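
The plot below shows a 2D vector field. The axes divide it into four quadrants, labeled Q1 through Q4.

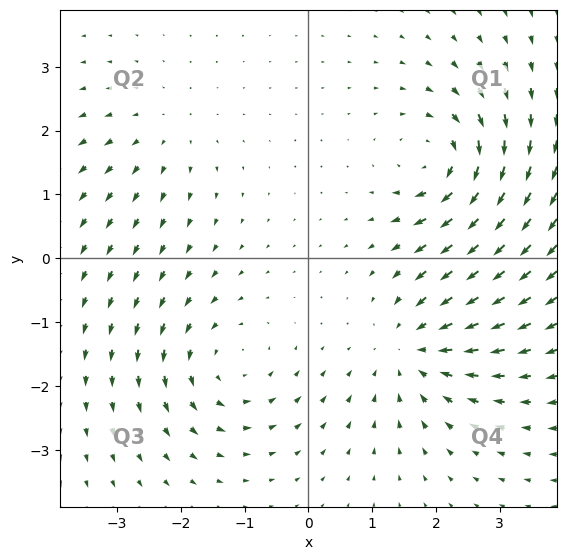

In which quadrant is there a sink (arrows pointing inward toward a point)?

Q4

The sink sits at approximately (1.7, -1.4), which lies in quadrant Q4. The divergence there is about -4, negative as expected for a sink.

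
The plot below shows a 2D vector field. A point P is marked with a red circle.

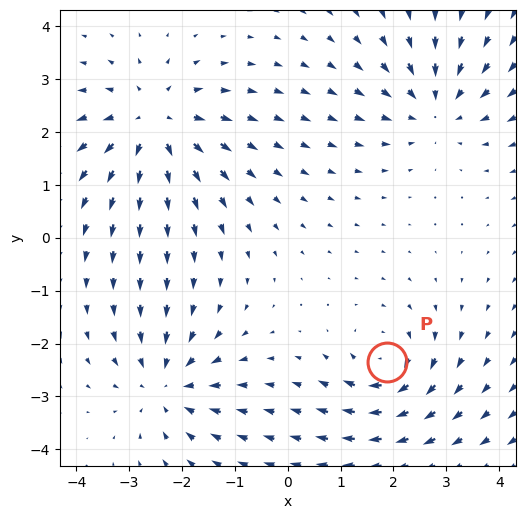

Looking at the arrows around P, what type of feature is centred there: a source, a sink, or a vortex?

At P (1.9, -2.3) the arrows circulate clockwise. Divergence ≈0, curl about -5 — near-zero divergence with nonzero curl is a vortex.

vortex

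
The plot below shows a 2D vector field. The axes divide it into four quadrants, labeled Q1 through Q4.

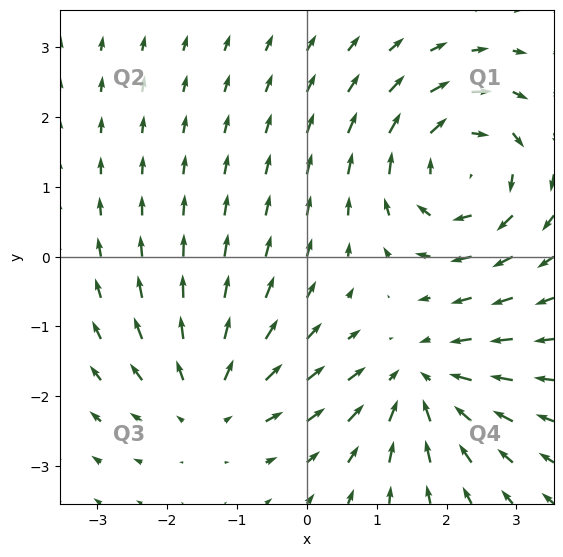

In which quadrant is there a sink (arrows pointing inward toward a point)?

The sink sits at approximately (1.6, -1.8), which lies in quadrant Q4. The divergence there is about -3, negative as expected for a sink.

Q4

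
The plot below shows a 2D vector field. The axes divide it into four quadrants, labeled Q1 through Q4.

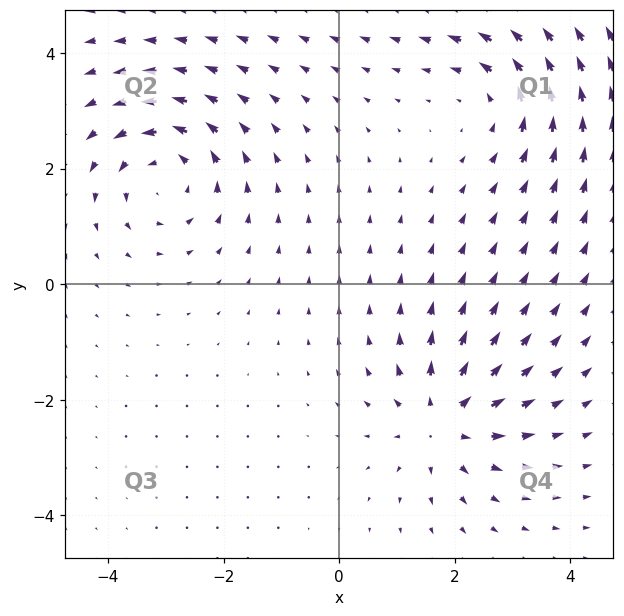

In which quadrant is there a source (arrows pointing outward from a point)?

Q4

The source sits at approximately (1.8, -2.4), which lies in quadrant Q4. The divergence there is about +5, positive as expected for a source.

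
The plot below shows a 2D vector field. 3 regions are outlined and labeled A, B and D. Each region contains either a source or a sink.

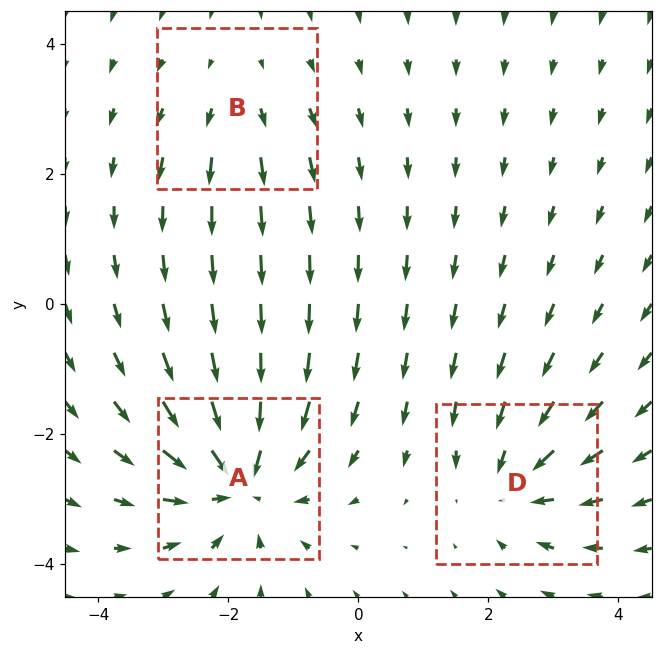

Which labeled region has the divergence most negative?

A

Divergence at each region's feature centre — A: about -5, B: about +2, D: about -3. Region A is most negative.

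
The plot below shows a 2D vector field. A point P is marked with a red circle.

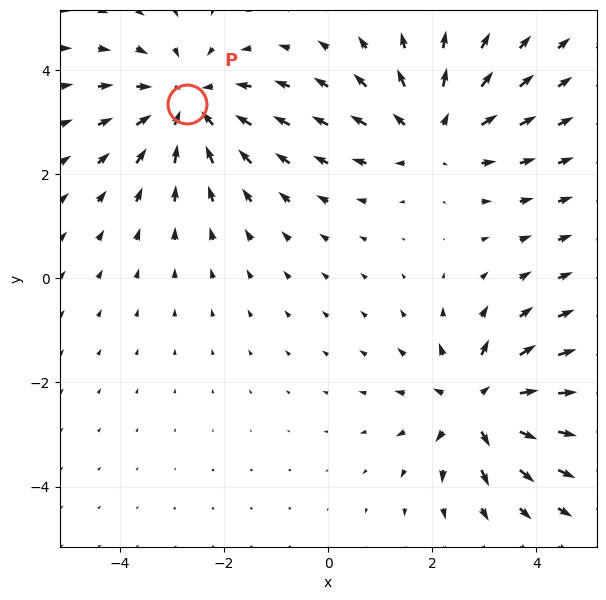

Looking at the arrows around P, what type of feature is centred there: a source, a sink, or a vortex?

sink

At P (-2.7, 3.3) the arrows converge inward. Divergence about -3, curl ≈0 — negative divergence with near-zero curl is a sink.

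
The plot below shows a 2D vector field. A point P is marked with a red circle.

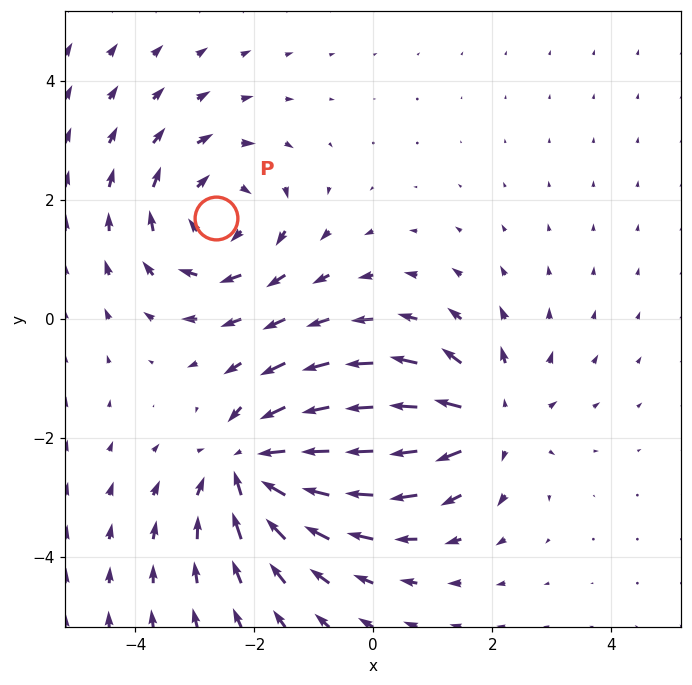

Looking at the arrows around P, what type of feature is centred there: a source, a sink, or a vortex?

At P (-2.6, 1.7) the arrows circulate clockwise. Divergence ≈0, curl about -4 — near-zero divergence with nonzero curl is a vortex.

vortex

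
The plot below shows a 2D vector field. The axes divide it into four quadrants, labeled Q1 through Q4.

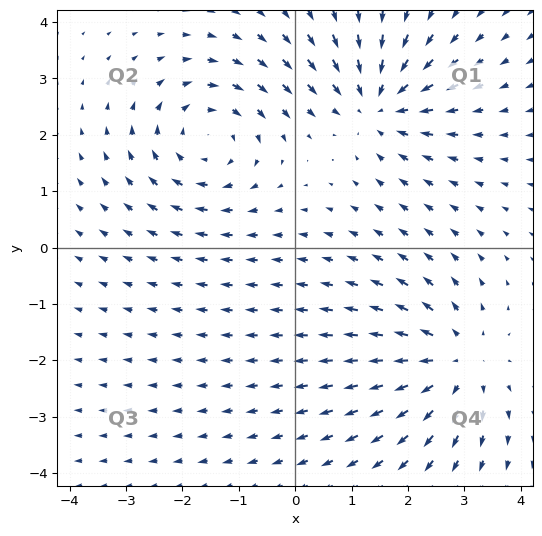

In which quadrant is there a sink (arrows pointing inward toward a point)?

Q1

The sink sits at approximately (1.5, 2.6), which lies in quadrant Q1. The divergence there is about -5, negative as expected for a sink.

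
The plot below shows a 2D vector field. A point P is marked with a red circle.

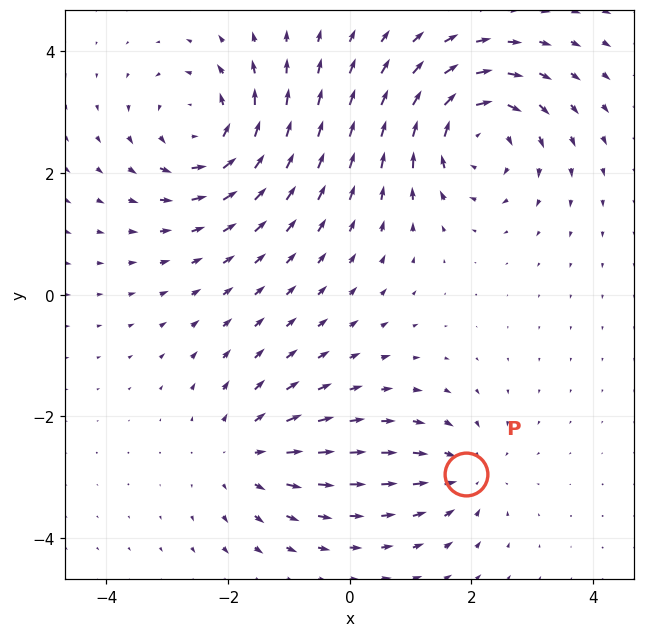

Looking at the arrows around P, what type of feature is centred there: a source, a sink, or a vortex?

At P (1.9, -2.9) the arrows converge inward. Divergence about -4, curl ≈0 — negative divergence with near-zero curl is a sink.

sink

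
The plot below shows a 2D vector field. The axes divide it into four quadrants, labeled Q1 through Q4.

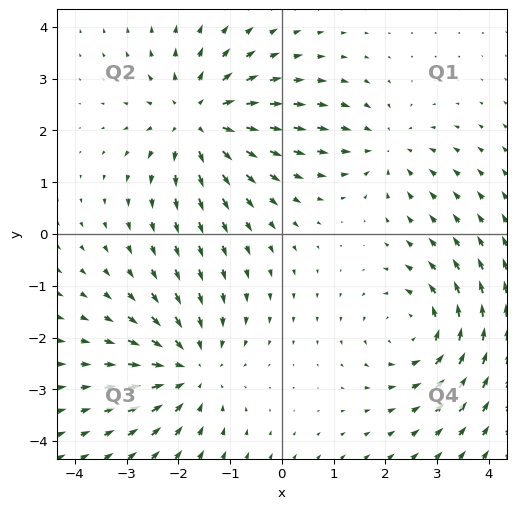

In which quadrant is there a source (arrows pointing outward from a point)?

The source sits at approximately (-1.6, 2.2), which lies in quadrant Q2. The divergence there is about +4, positive as expected for a source.

Q2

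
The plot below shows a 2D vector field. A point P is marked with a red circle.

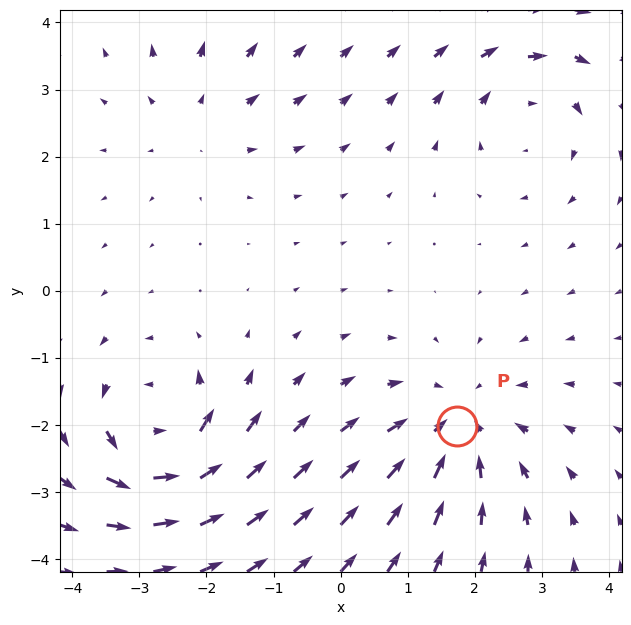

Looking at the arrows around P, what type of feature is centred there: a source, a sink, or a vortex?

sink

At P (1.7, -2.0) the arrows converge inward. Divergence about -4, curl ≈0 — negative divergence with near-zero curl is a sink.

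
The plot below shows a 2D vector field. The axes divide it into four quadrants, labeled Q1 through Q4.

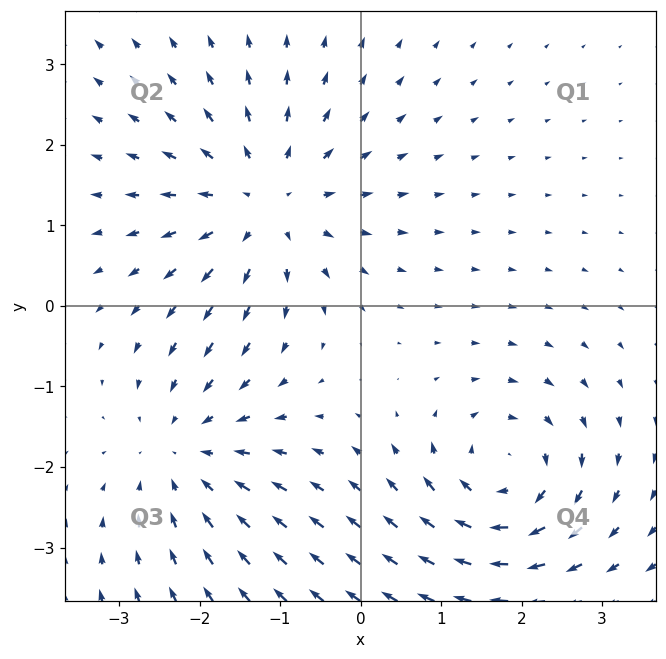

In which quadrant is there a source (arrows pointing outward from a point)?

The source sits at approximately (-1.2, 1.3), which lies in quadrant Q2. The divergence there is about +4, positive as expected for a source.

Q2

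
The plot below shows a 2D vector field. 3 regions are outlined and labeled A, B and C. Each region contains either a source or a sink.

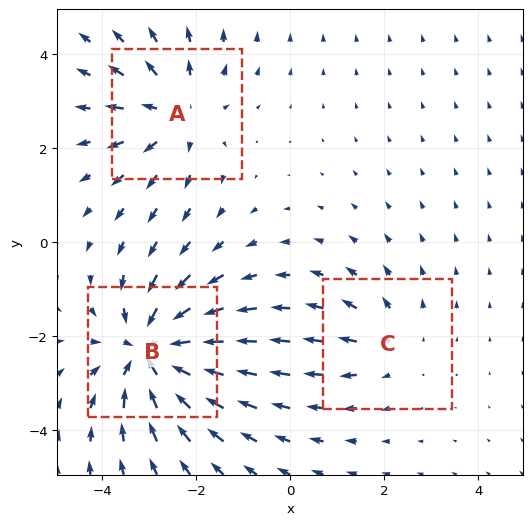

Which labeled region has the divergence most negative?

Divergence at each region's feature centre — A: about +3, B: about -4, C: about +2. Region B is most negative.

B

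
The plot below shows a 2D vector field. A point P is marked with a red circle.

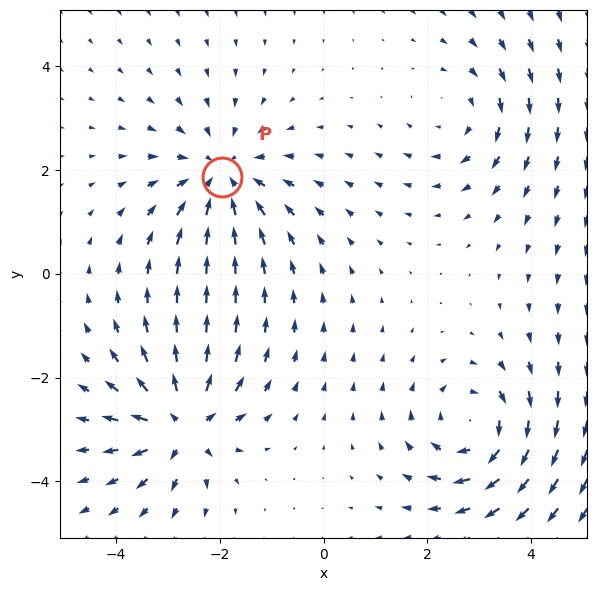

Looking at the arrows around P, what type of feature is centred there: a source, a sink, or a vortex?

sink

At P (-2.0, 1.9) the arrows converge inward. Divergence about -4, curl ≈0 — negative divergence with near-zero curl is a sink.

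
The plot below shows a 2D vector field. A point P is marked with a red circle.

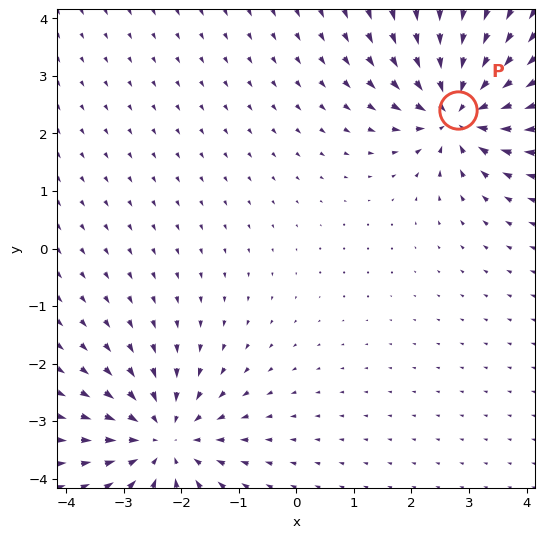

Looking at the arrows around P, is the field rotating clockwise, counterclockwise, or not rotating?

Near P at (2.8, 2.4) the arrows show no circulation. The curl there is ≈0.

not rotating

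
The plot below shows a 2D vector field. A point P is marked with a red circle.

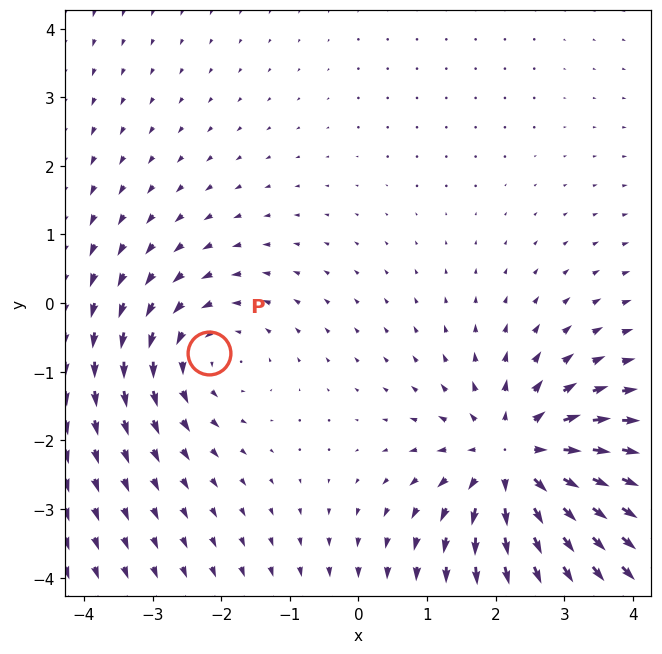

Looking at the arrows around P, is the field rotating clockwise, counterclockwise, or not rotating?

Near P at (-2.2, -0.7) the arrows circulate counterclockwise. The curl (z-component) there is about +2; positive curl means counterclockwise rotation.

counterclockwise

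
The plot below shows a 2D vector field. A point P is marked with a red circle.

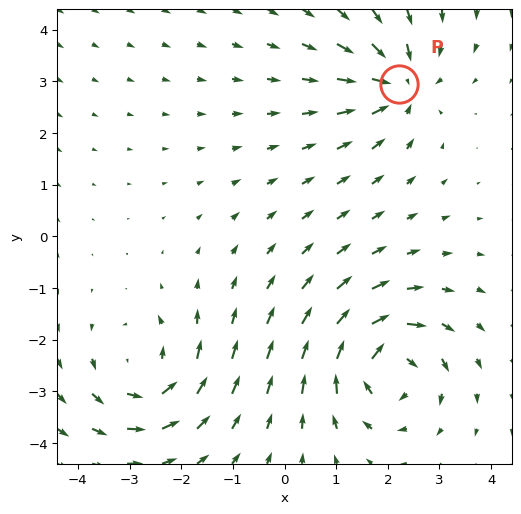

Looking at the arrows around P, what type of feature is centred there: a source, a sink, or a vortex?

At P (2.2, 3.0) the arrows converge inward. Divergence about -5, curl ≈0 — negative divergence with near-zero curl is a sink.

sink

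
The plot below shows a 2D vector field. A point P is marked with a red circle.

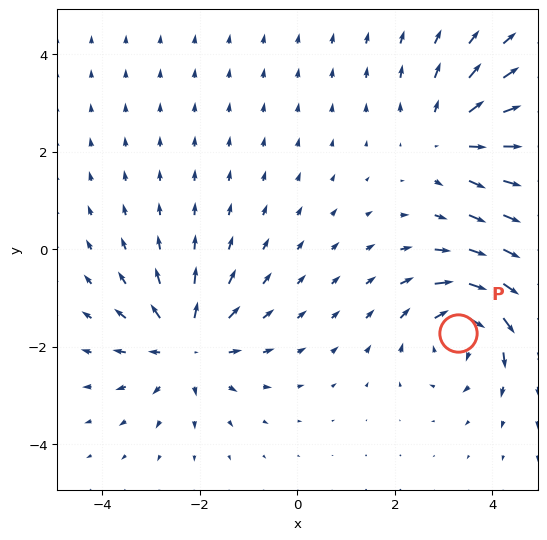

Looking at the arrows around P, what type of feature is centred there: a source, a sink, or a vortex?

At P (3.3, -1.7) the arrows circulate clockwise. Divergence ≈0, curl about -6 — near-zero divergence with nonzero curl is a vortex.

vortex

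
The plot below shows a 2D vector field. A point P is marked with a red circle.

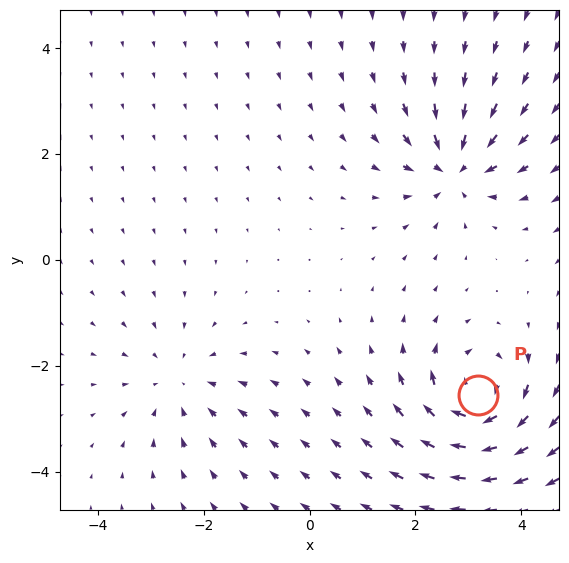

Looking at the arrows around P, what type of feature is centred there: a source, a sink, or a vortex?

vortex

At P (3.2, -2.5) the arrows circulate clockwise. Divergence ≈0, curl about -7 — near-zero divergence with nonzero curl is a vortex.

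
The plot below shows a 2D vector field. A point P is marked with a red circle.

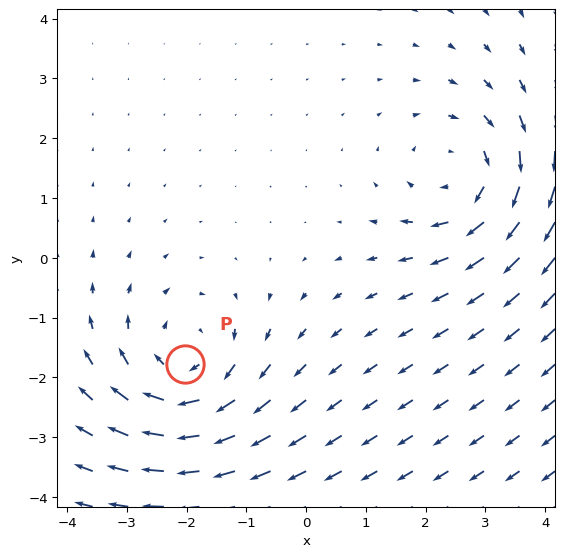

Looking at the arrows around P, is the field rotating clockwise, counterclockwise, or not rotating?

Near P at (-2.0, -1.8) the arrows circulate clockwise. The curl (z-component) there is about -4; negative curl means clockwise rotation.

clockwise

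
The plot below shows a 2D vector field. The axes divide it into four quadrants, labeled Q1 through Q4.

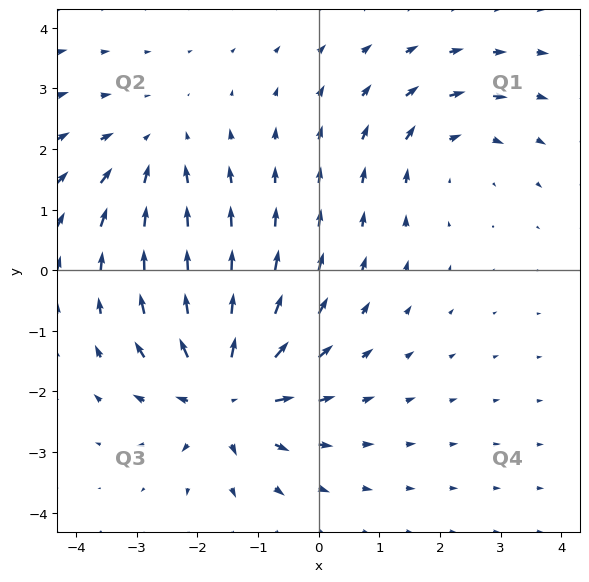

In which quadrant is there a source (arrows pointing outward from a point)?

The source sits at approximately (-1.5, -2.0), which lies in quadrant Q3. The divergence there is about +6, positive as expected for a source.

Q3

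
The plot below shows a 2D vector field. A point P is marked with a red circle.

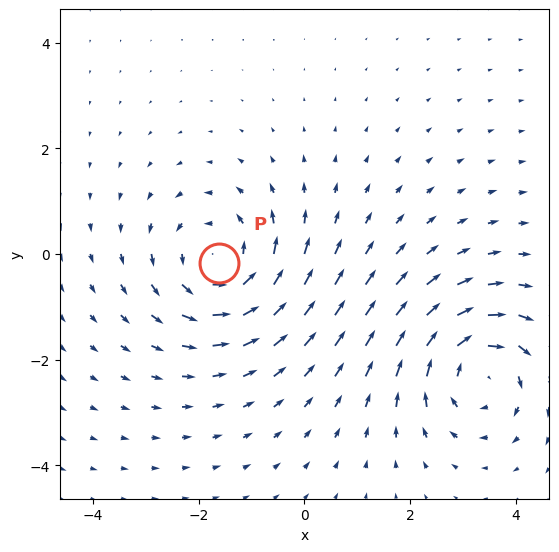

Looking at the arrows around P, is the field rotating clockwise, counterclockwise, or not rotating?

counterclockwise

Near P at (-1.6, -0.2) the arrows circulate counterclockwise. The curl (z-component) there is about +4; positive curl means counterclockwise rotation.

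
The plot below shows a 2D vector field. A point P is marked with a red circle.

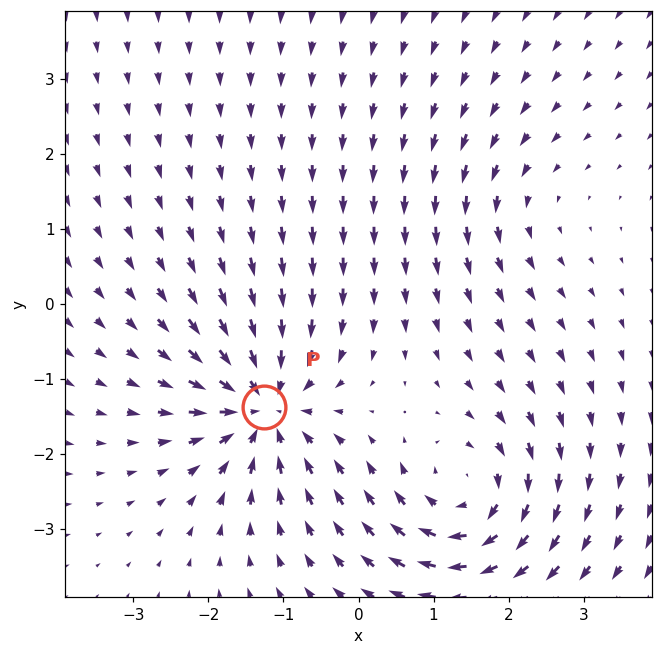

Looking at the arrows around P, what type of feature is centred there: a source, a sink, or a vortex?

At P (-1.3, -1.4) the arrows converge inward. Divergence about -6, curl ≈0 — negative divergence with near-zero curl is a sink.

sink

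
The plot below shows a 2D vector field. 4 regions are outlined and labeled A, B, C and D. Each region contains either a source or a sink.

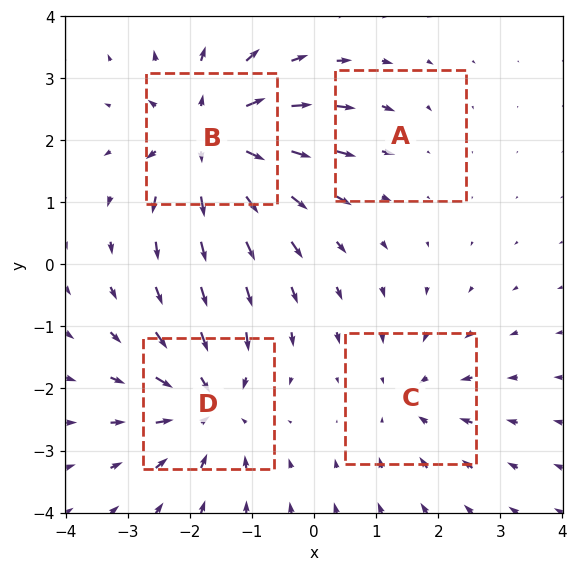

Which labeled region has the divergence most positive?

B

Divergence at each region's feature centre — A: about -2, B: about +7, C: about -4, D: about -5. Region B is most positive.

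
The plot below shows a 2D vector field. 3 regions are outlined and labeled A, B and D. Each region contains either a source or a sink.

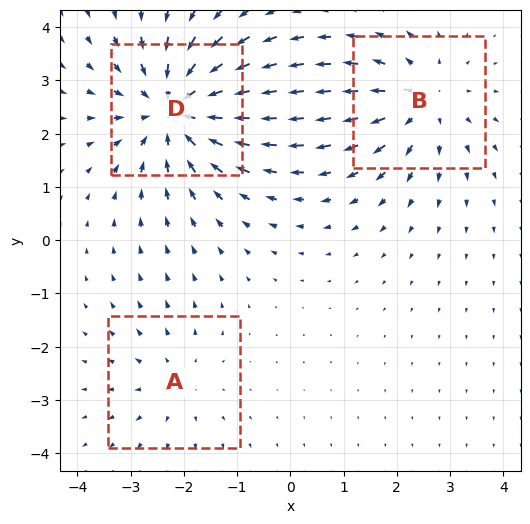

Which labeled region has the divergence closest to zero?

Divergence at each region's feature centre — A: about +2, B: about +3, D: about -4. Region A is closest to zero.

A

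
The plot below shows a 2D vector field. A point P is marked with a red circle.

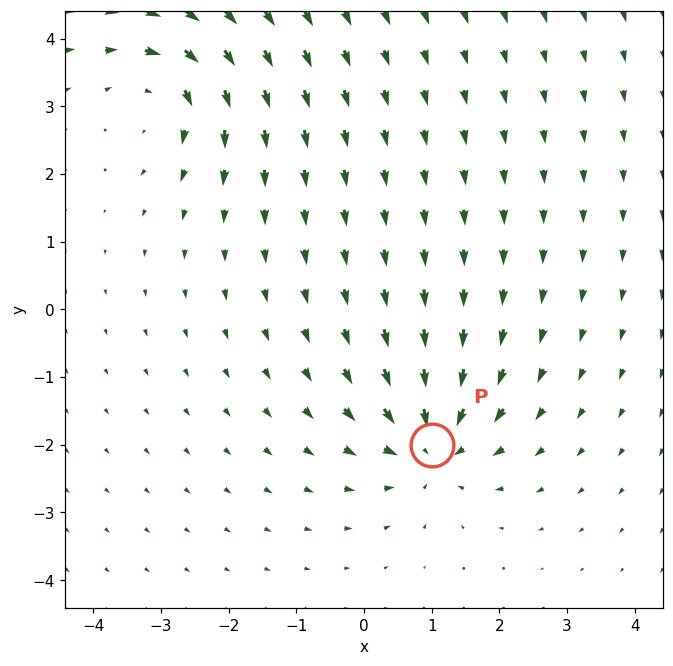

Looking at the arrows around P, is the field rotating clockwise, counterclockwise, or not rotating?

not rotating

Near P at (1.0, -2.0) the arrows show no circulation. The curl there is ≈0.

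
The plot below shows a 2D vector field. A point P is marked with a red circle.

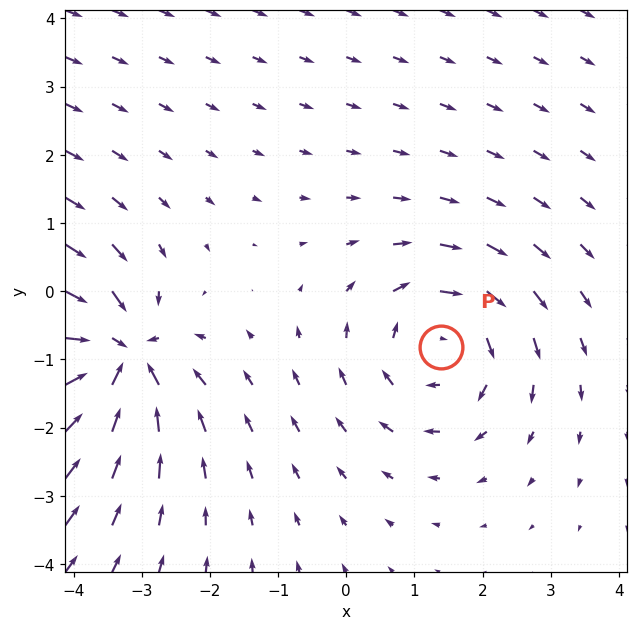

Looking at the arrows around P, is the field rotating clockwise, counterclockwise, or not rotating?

clockwise

Near P at (1.4, -0.8) the arrows circulate clockwise. The curl (z-component) there is about -4; negative curl means clockwise rotation.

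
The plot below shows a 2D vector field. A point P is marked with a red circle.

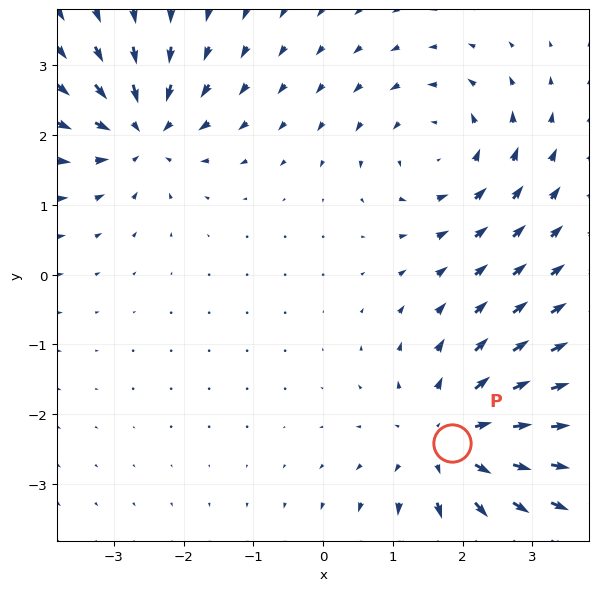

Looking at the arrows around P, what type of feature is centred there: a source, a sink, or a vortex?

source

At P (1.9, -2.4) the arrows spread outward. Divergence about +4, curl ≈0 — positive divergence with near-zero curl is a source.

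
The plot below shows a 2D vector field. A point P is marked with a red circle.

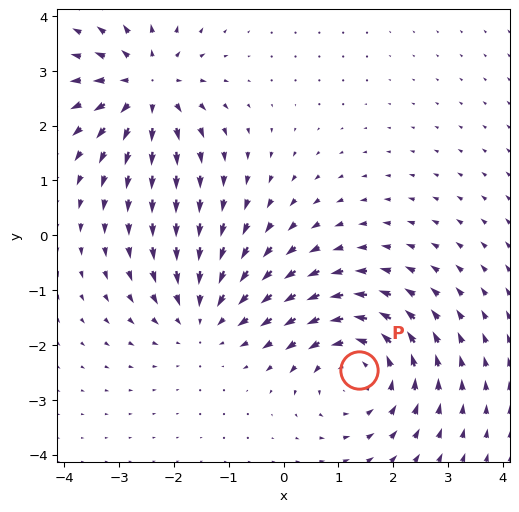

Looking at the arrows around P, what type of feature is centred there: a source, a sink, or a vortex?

At P (1.4, -2.5) the arrows circulate counterclockwise. Divergence ≈0, curl about +3 — near-zero divergence with nonzero curl is a vortex.

vortex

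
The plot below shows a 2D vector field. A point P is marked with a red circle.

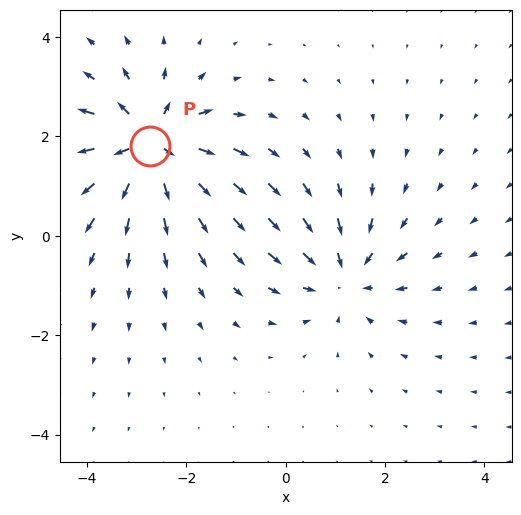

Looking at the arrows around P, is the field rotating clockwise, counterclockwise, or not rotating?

not rotating

Near P at (-2.7, 1.8) the arrows show no circulation. The curl there is ≈0.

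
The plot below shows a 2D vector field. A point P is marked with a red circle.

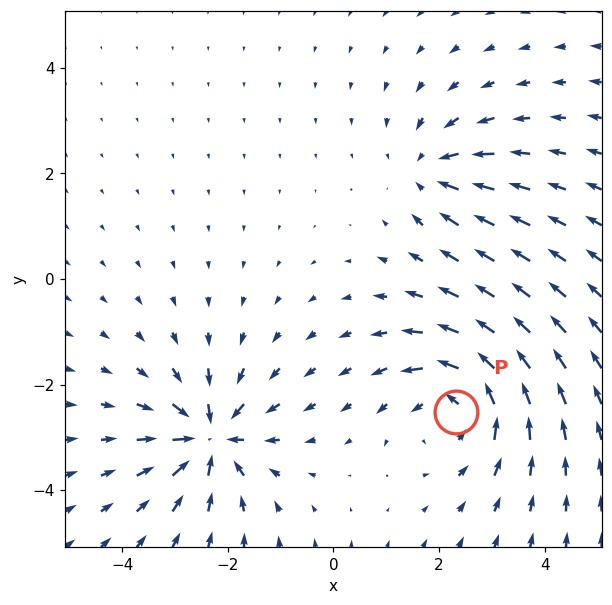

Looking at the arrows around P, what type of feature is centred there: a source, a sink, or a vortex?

At P (2.3, -2.5) the arrows circulate counterclockwise. Divergence ≈0, curl about +5 — near-zero divergence with nonzero curl is a vortex.

vortex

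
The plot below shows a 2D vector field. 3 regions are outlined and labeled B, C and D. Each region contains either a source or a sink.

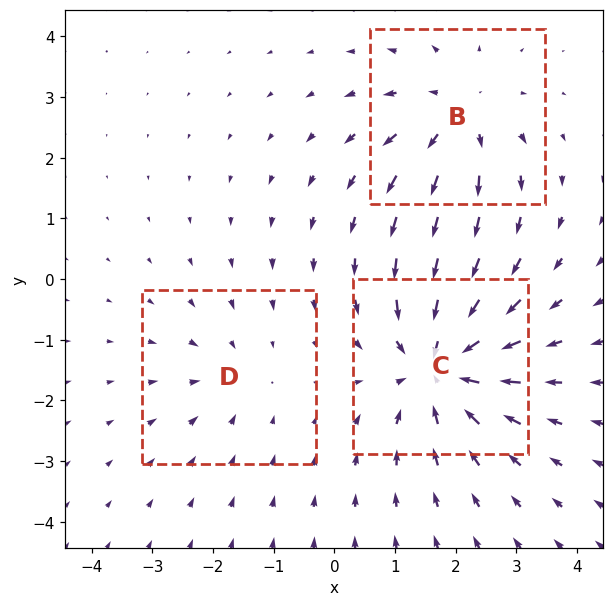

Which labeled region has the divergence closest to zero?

Divergence at each region's feature centre — B: about +3, C: about -5, D: about -2. Region D is closest to zero.

D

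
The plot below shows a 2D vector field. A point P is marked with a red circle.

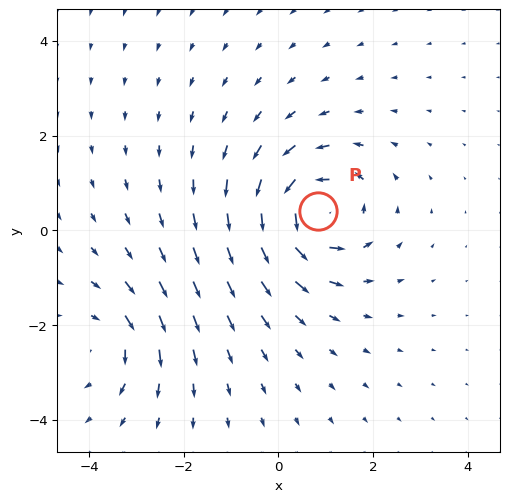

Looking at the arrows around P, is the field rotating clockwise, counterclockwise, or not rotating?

Near P at (0.8, 0.4) the arrows circulate counterclockwise. The curl (z-component) there is about +5; positive curl means counterclockwise rotation.

counterclockwise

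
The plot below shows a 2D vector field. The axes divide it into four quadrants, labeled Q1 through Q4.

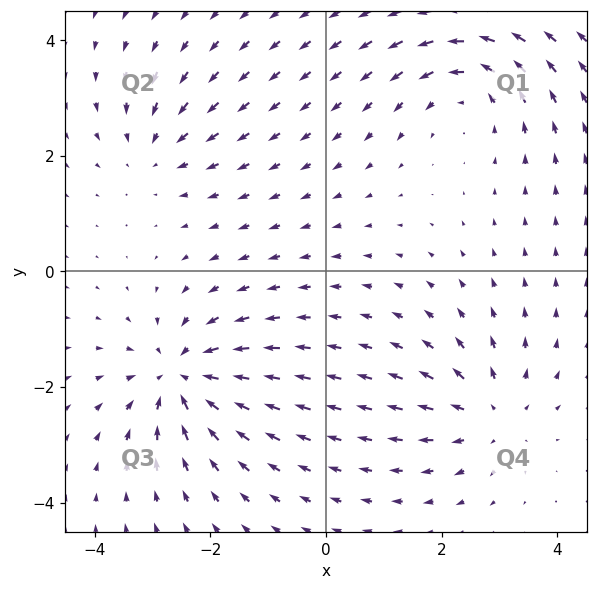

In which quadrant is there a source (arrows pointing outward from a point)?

Q4

The source sits at approximately (2.9, -2.5), which lies in quadrant Q4. The divergence there is about +4, positive as expected for a source.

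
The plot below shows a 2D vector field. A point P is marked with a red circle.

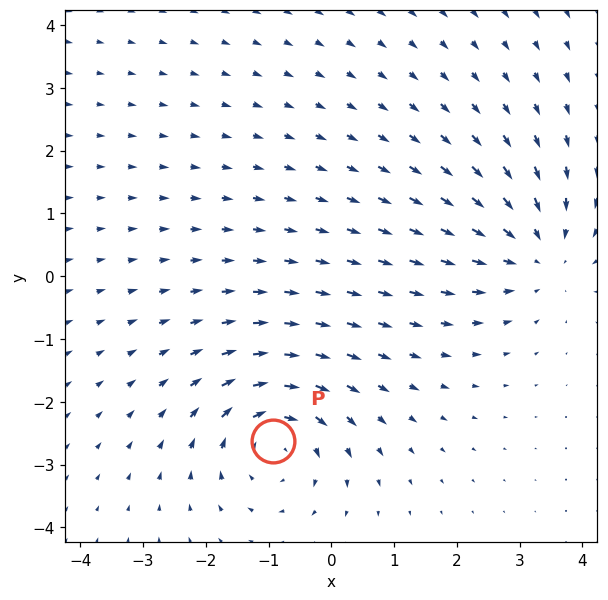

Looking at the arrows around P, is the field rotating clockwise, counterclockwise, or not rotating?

clockwise

Near P at (-0.9, -2.6) the arrows circulate clockwise. The curl (z-component) there is about -4; negative curl means clockwise rotation.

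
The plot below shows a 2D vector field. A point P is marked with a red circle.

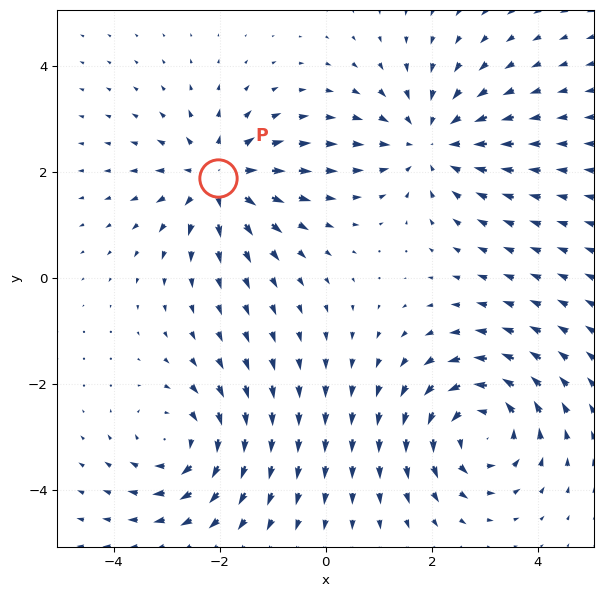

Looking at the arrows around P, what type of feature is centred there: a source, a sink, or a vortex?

source

At P (-2.0, 1.9) the arrows spread outward. Divergence about +4, curl ≈0 — positive divergence with near-zero curl is a source.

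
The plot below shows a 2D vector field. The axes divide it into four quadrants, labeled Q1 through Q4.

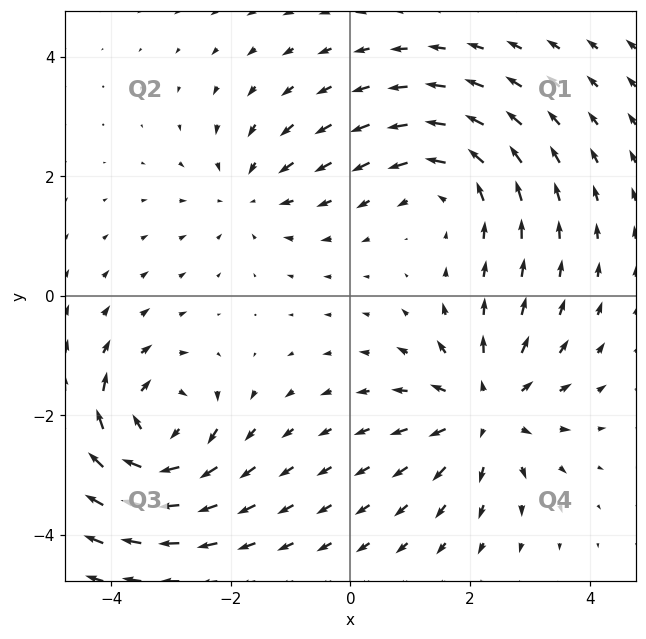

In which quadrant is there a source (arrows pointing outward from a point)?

The source sits at approximately (2.3, -1.9), which lies in quadrant Q4. The divergence there is about +5, positive as expected for a source.

Q4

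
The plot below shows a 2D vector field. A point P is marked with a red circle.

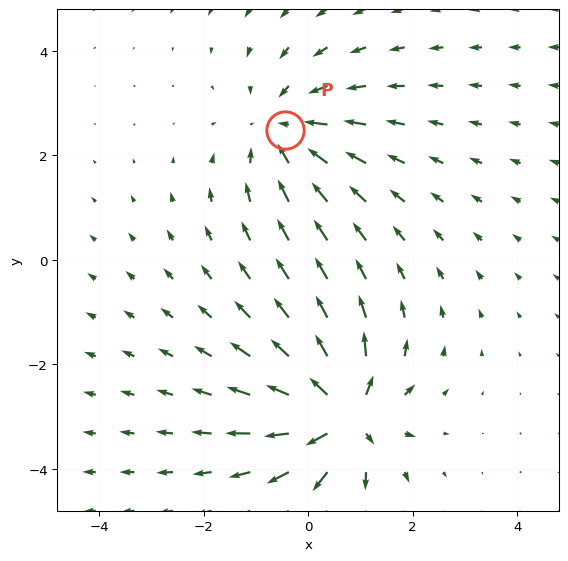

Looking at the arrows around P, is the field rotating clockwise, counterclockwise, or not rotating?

not rotating

Near P at (-0.4, 2.5) the arrows show no circulation. The curl there is ≈0.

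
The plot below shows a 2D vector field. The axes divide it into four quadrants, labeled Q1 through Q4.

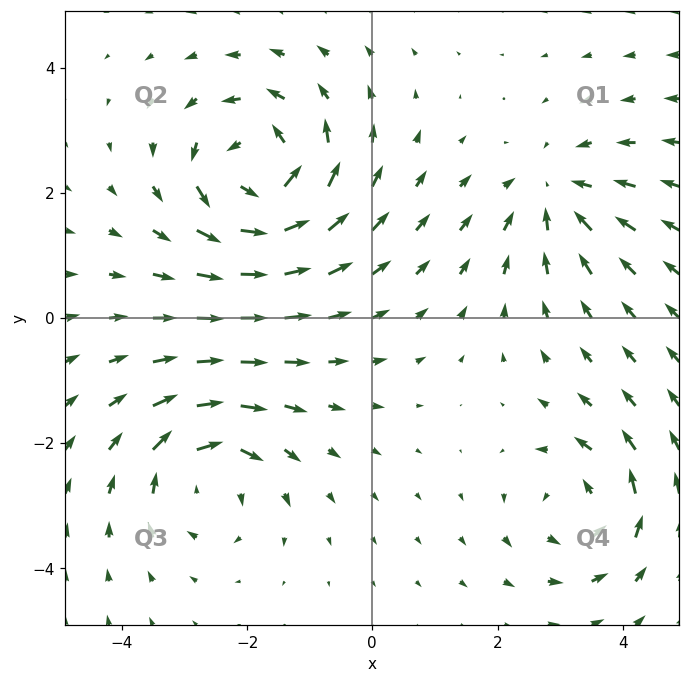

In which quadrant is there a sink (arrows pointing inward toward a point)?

The sink sits at approximately (2.9, 2.0), which lies in quadrant Q1. The divergence there is about -3, negative as expected for a sink.

Q1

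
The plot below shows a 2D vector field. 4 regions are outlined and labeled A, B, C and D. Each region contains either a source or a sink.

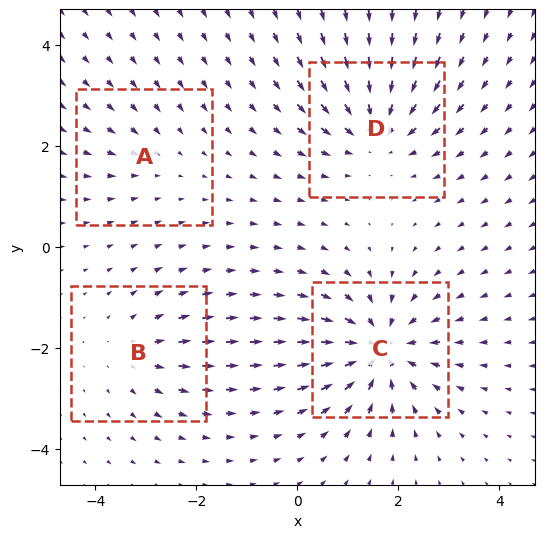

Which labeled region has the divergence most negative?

Divergence at each region's feature centre — A: about -2, B: about +3, C: about -7, D: about -6. Region C is most negative.

C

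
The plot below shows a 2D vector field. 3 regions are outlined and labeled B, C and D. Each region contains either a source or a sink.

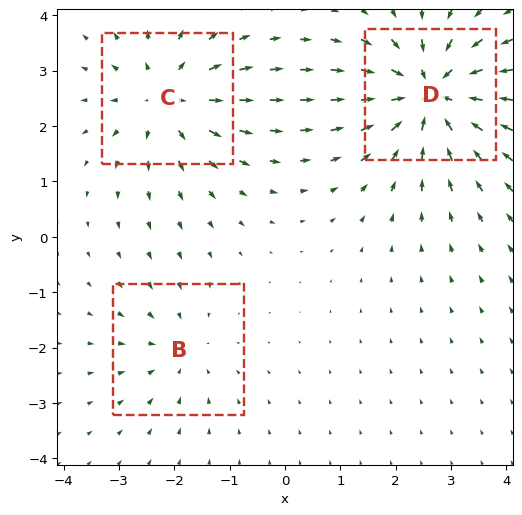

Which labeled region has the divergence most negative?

D

Divergence at each region's feature centre — B: about -2, C: about +3, D: about -5. Region D is most negative.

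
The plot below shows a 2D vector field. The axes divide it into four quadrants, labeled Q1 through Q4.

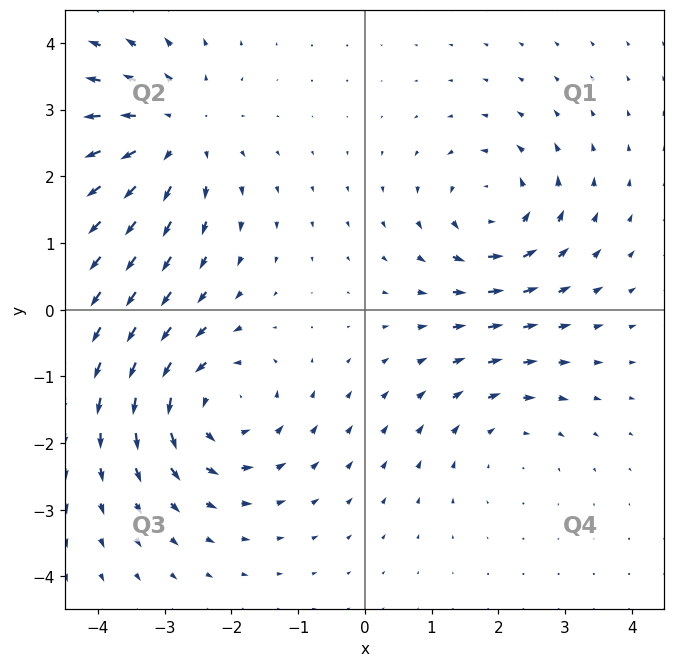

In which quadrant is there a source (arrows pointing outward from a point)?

The source sits at approximately (-2.9, 2.6), which lies in quadrant Q2. The divergence there is about +4, positive as expected for a source.

Q2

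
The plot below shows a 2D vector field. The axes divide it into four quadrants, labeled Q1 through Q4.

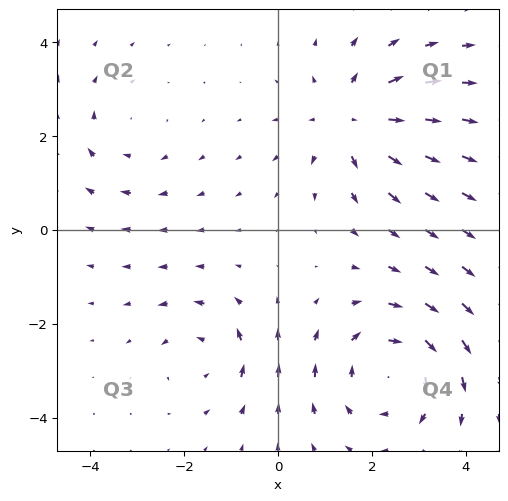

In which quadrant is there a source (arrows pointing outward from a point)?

The source sits at approximately (1.6, 2.3), which lies in quadrant Q1. The divergence there is about +4, positive as expected for a source.

Q1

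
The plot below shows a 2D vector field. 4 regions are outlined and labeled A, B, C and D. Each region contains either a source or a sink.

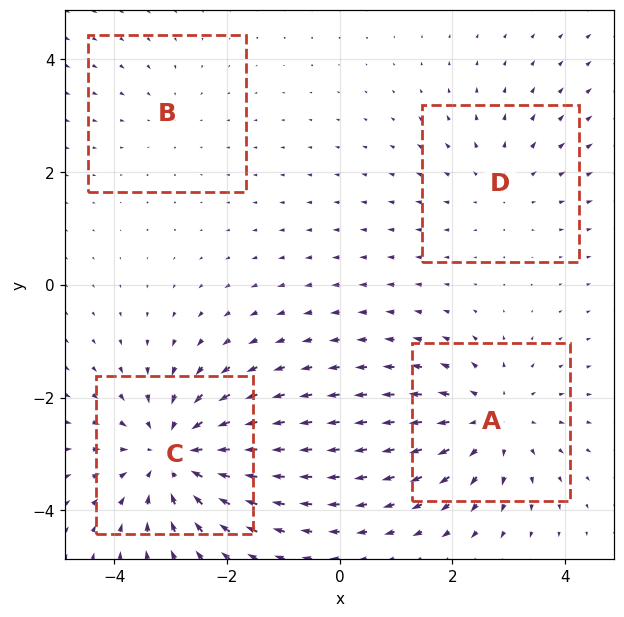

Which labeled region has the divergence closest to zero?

B

Divergence at each region's feature centre — A: about +4, B: about -2, C: about -5, D: about +3. Region B is closest to zero.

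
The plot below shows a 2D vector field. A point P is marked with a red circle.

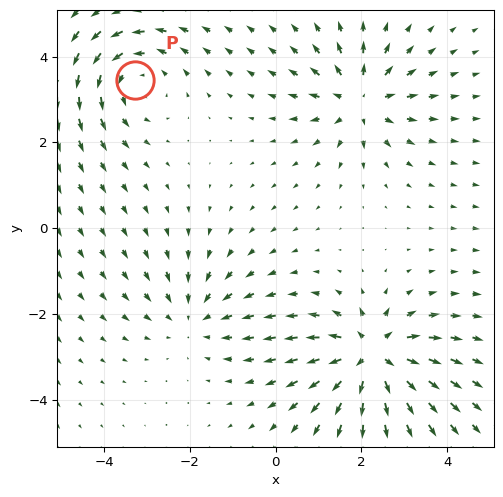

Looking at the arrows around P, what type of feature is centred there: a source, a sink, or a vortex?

vortex

At P (-3.3, 3.5) the arrows circulate counterclockwise. Divergence ≈0, curl about +3 — near-zero divergence with nonzero curl is a vortex.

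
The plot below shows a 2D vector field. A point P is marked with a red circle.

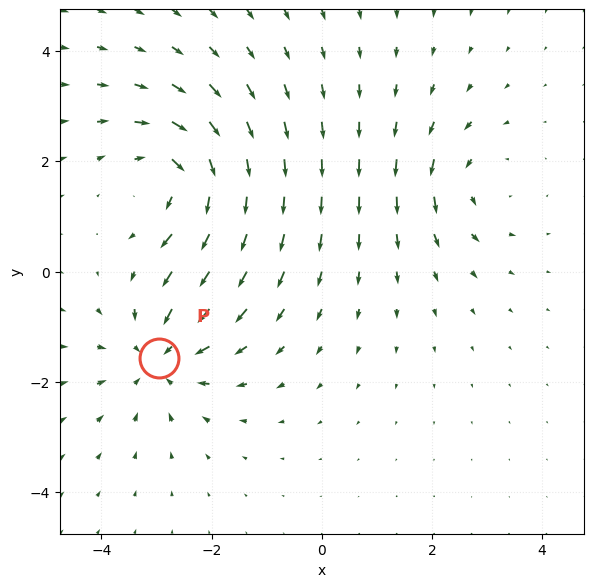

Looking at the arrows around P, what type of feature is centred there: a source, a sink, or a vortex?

sink

At P (-2.9, -1.6) the arrows converge inward. Divergence about -4, curl ≈0 — negative divergence with near-zero curl is a sink.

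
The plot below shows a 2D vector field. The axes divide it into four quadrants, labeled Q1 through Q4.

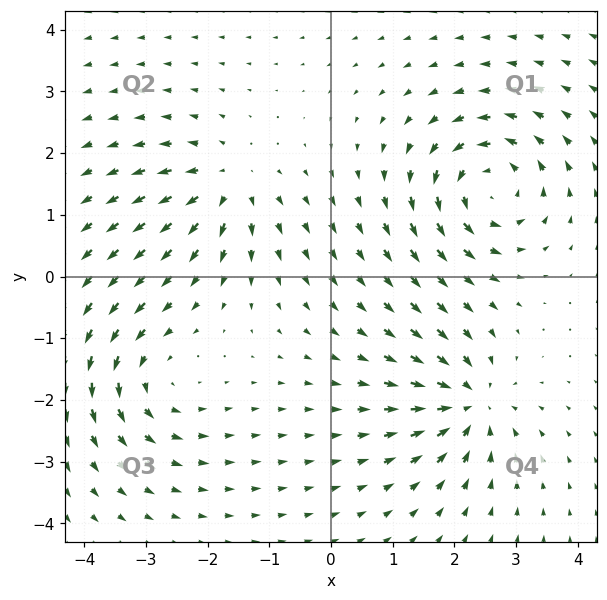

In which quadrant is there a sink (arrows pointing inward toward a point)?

Q4

The sink sits at approximately (2.2, -2.1), which lies in quadrant Q4. The divergence there is about -6, negative as expected for a sink.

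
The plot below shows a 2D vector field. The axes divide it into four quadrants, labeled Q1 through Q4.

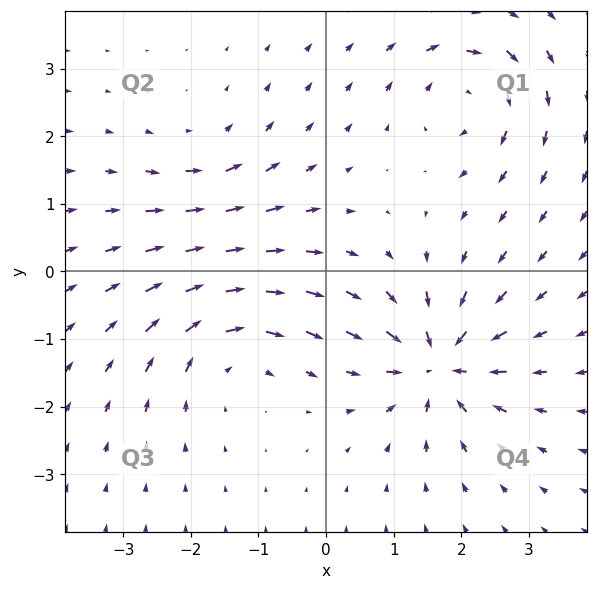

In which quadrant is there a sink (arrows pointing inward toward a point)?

Q4

The sink sits at approximately (1.7, -1.4), which lies in quadrant Q4. The divergence there is about -7, negative as expected for a sink.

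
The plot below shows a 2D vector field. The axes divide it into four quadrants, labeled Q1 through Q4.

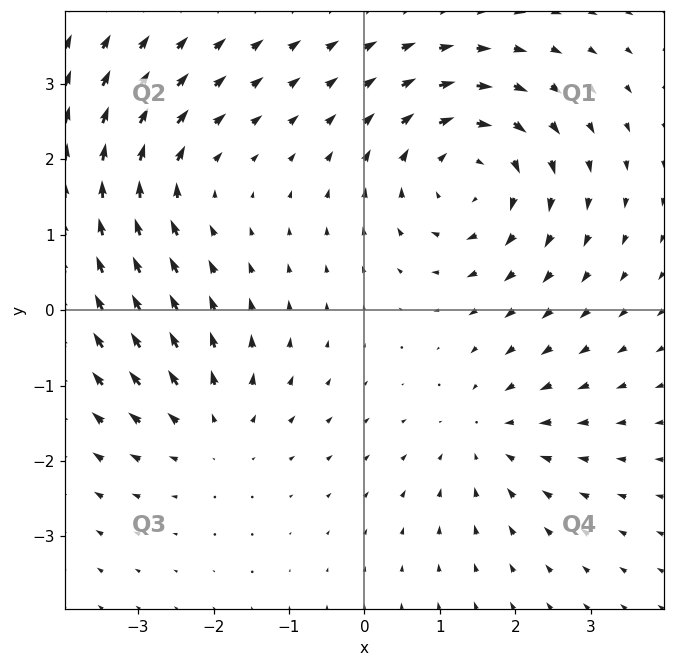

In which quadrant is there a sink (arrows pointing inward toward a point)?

The sink sits at approximately (1.6, -1.7), which lies in quadrant Q4. The divergence there is about -3, negative as expected for a sink.

Q4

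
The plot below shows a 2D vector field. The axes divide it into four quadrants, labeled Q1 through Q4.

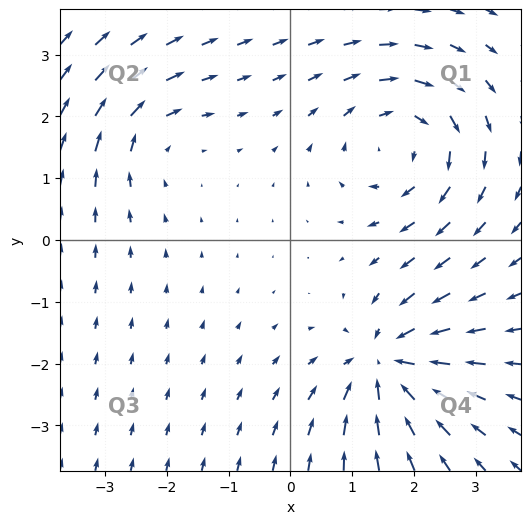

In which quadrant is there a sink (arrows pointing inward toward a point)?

Q4

The sink sits at approximately (1.6, -2.0), which lies in quadrant Q4. The divergence there is about -6, negative as expected for a sink.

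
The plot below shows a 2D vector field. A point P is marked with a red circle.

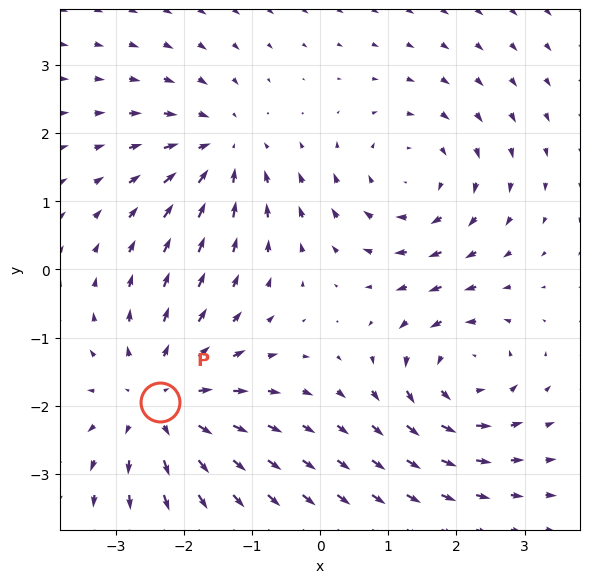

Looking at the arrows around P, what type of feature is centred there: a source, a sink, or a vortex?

At P (-2.3, -1.9) the arrows spread outward. Divergence about +4, curl ≈0 — positive divergence with near-zero curl is a source.

source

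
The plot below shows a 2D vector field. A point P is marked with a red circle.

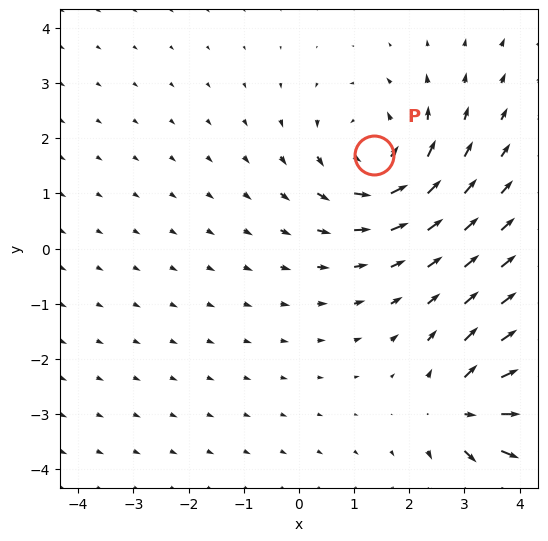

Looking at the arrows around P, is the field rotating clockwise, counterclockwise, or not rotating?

counterclockwise

Near P at (1.4, 1.7) the arrows circulate counterclockwise. The curl (z-component) there is about +4; positive curl means counterclockwise rotation.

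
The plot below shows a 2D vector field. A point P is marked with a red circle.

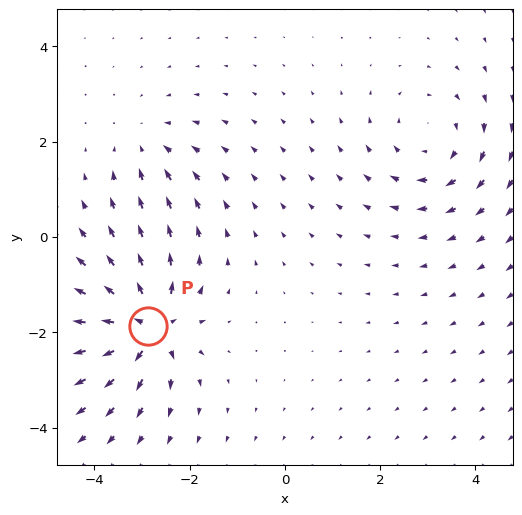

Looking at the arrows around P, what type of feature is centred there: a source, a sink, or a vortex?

source

At P (-2.9, -1.9) the arrows spread outward. Divergence about +7, curl ≈0 — positive divergence with near-zero curl is a source.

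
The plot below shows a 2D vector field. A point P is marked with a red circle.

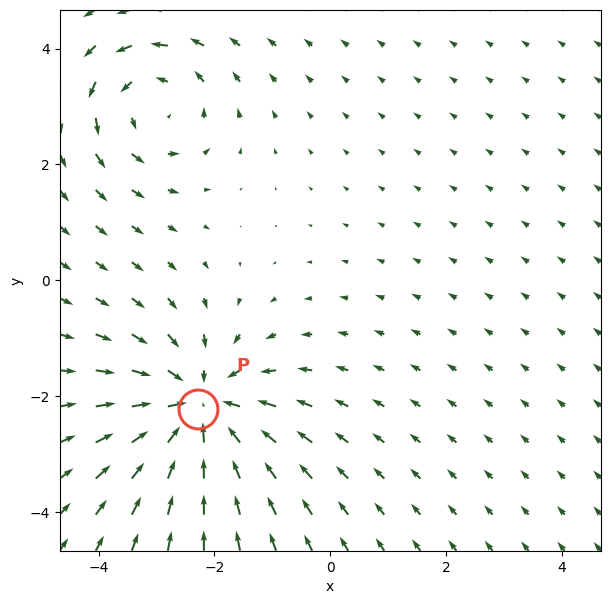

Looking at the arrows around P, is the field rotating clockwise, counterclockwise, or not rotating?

Near P at (-2.3, -2.2) the arrows show no circulation. The curl there is ≈0.

not rotating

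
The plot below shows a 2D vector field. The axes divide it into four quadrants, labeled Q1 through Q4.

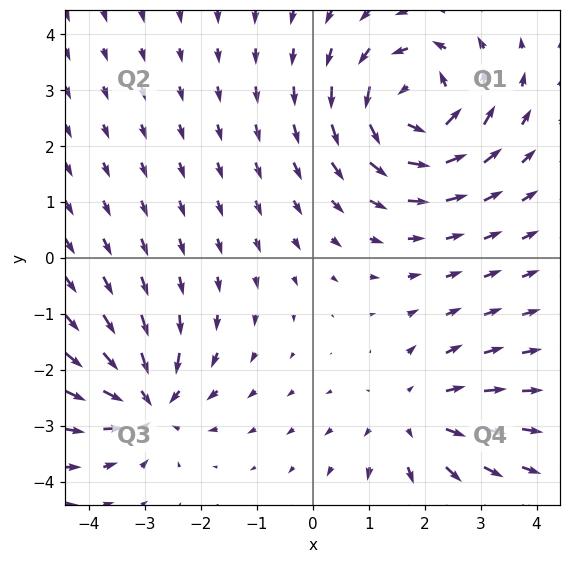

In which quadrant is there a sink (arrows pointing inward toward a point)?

Q3

The sink sits at approximately (-2.9, -2.6), which lies in quadrant Q3. The divergence there is about -5, negative as expected for a sink.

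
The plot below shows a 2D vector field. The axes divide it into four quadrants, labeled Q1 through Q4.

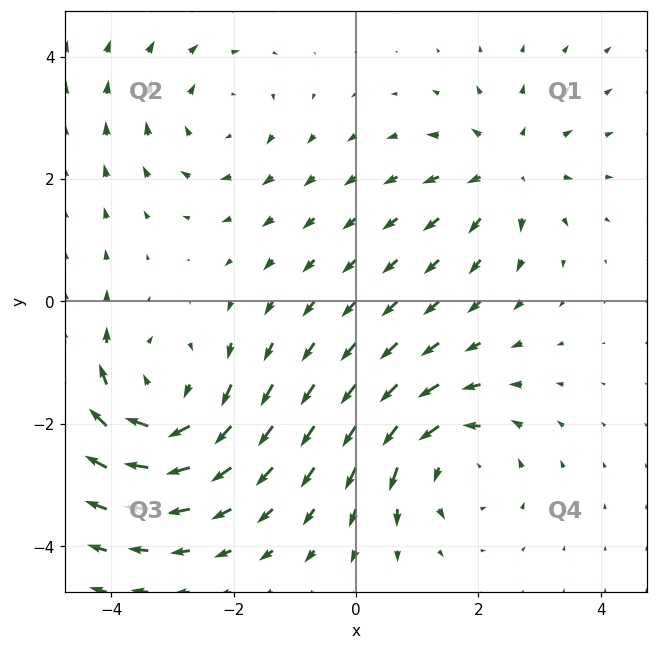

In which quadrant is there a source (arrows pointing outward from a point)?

The source sits at approximately (2.4, 2.2), which lies in quadrant Q1. The divergence there is about +4, positive as expected for a source.

Q1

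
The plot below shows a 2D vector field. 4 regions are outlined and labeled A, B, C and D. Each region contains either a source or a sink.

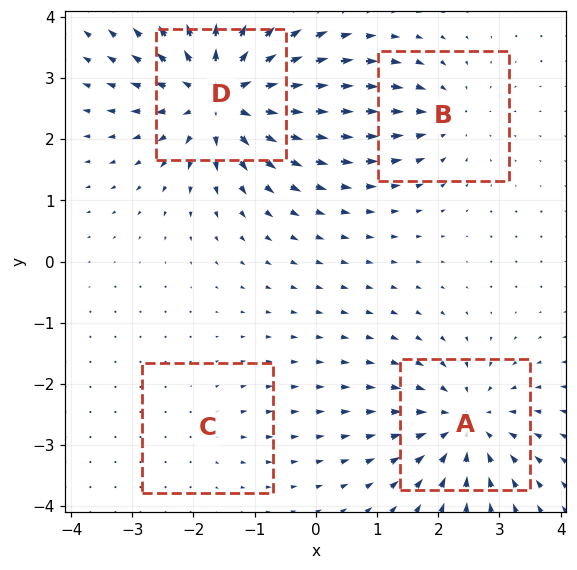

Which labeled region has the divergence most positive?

Divergence at each region's feature centre — A: about -6, B: about -4, C: about +2, D: about +8. Region D is most positive.

D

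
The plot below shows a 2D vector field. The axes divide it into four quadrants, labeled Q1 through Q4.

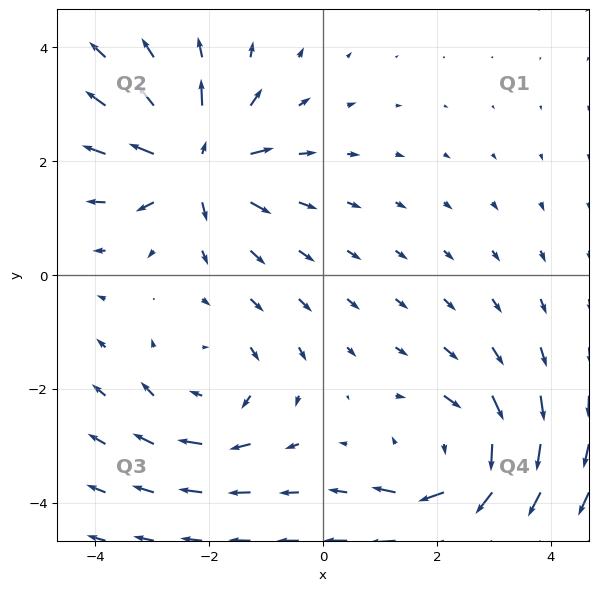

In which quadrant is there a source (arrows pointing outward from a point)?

The source sits at approximately (-2.2, 2.0), which lies in quadrant Q2. The divergence there is about +5, positive as expected for a source.

Q2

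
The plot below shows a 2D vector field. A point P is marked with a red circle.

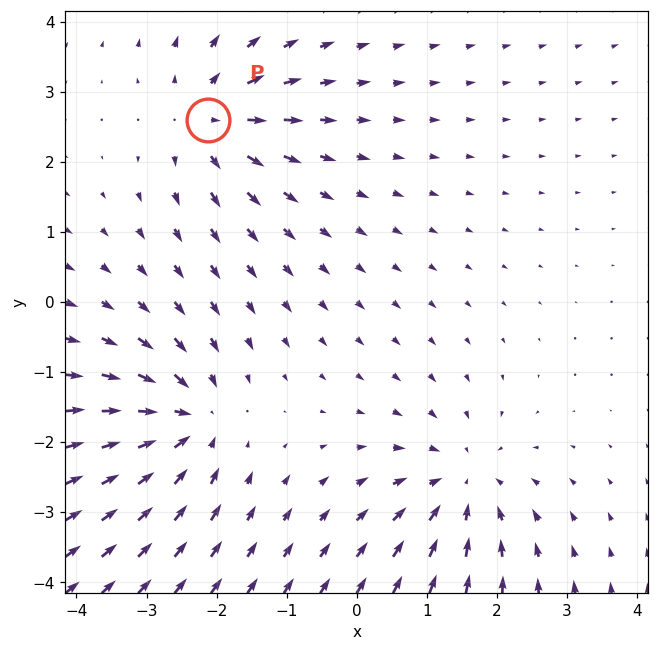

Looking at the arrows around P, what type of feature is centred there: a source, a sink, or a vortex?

source

At P (-2.1, 2.6) the arrows spread outward. Divergence about +3, curl ≈0 — positive divergence with near-zero curl is a source.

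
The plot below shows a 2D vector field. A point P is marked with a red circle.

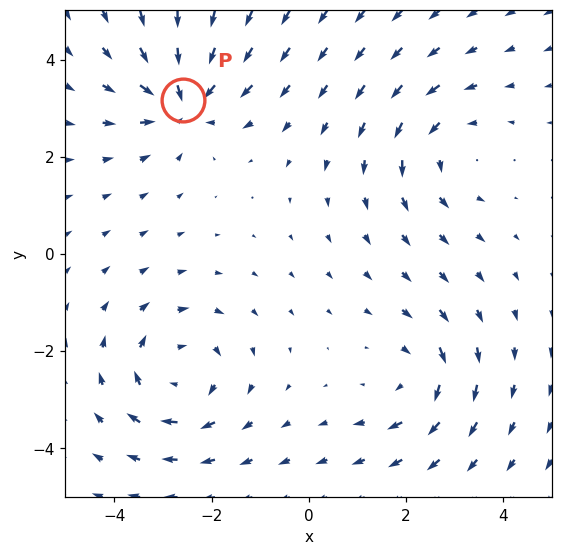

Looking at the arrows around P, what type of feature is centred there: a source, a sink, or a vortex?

At P (-2.6, 3.2) the arrows converge inward. Divergence about -5, curl ≈0 — negative divergence with near-zero curl is a sink.

sink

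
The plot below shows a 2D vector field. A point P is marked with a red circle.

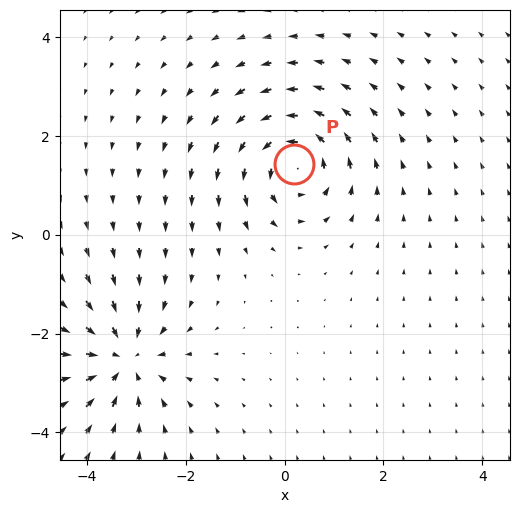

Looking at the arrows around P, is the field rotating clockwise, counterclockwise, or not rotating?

Near P at (0.2, 1.4) the arrows circulate counterclockwise. The curl (z-component) there is about +6; positive curl means counterclockwise rotation.

counterclockwise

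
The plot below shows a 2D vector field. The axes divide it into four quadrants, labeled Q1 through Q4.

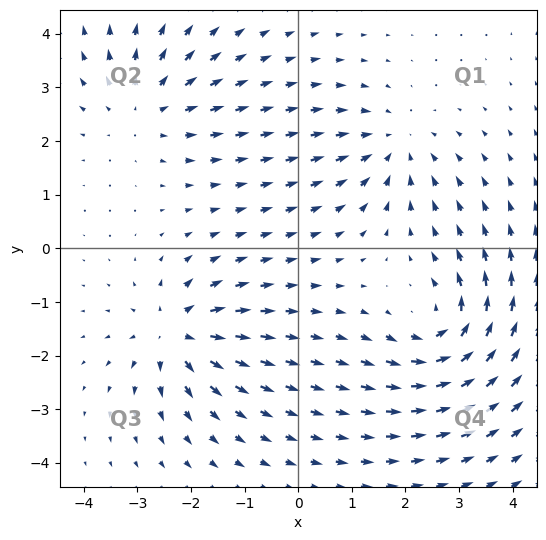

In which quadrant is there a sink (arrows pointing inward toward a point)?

The sink sits at approximately (1.8, 1.9), which lies in quadrant Q1. The divergence there is about -4, negative as expected for a sink.

Q1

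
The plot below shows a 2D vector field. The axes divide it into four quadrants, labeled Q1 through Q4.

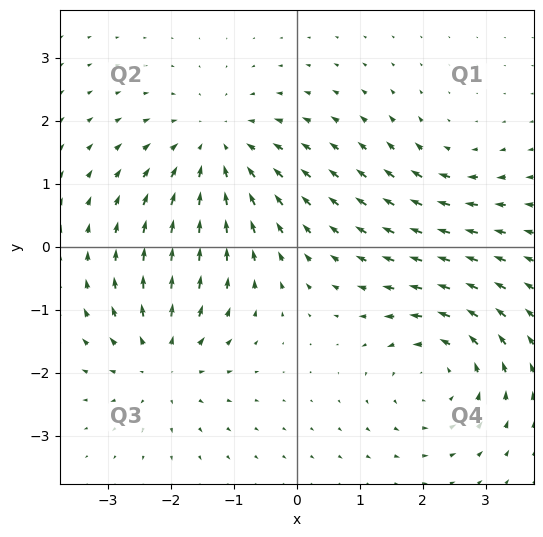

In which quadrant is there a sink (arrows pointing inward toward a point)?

The sink sits at approximately (-1.3, 1.5), which lies in quadrant Q2. The divergence there is about -4, negative as expected for a sink.

Q2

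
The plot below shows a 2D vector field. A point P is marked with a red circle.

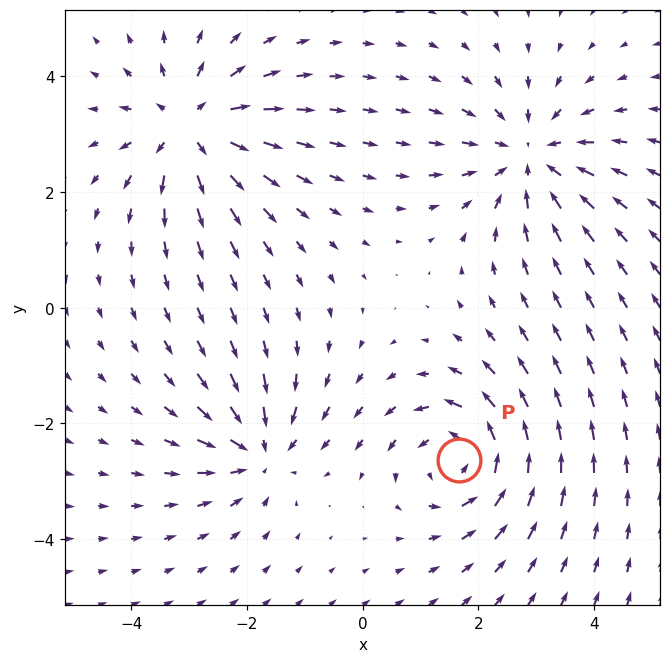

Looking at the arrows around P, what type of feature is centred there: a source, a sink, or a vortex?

vortex

At P (1.7, -2.6) the arrows circulate counterclockwise. Divergence ≈0, curl about +5 — near-zero divergence with nonzero curl is a vortex.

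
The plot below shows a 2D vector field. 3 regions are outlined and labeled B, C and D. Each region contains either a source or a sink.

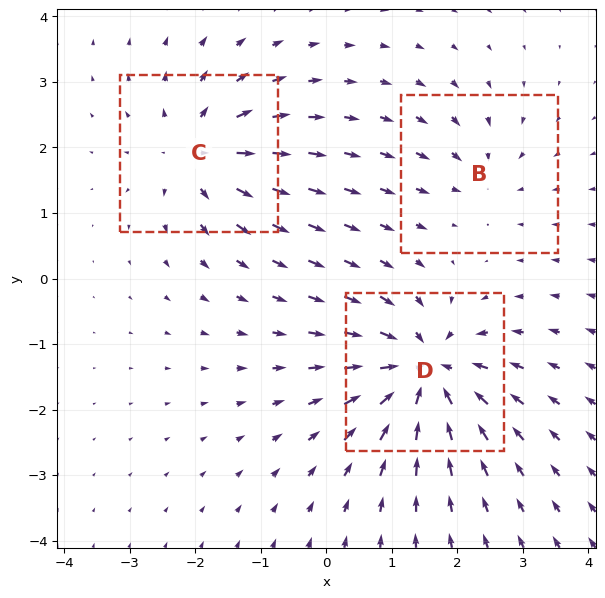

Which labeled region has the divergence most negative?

Divergence at each region's feature centre — B: about -3, C: about +4, D: about -6. Region D is most negative.

D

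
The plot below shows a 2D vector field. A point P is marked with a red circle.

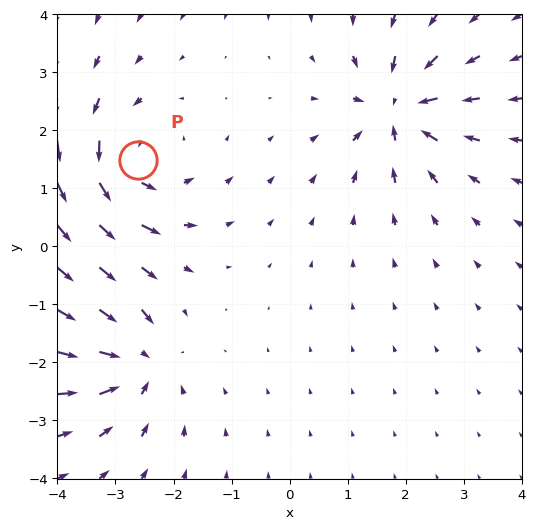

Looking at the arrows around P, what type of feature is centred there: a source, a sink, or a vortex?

At P (-2.6, 1.5) the arrows circulate counterclockwise. Divergence ≈0, curl about +4 — near-zero divergence with nonzero curl is a vortex.

vortex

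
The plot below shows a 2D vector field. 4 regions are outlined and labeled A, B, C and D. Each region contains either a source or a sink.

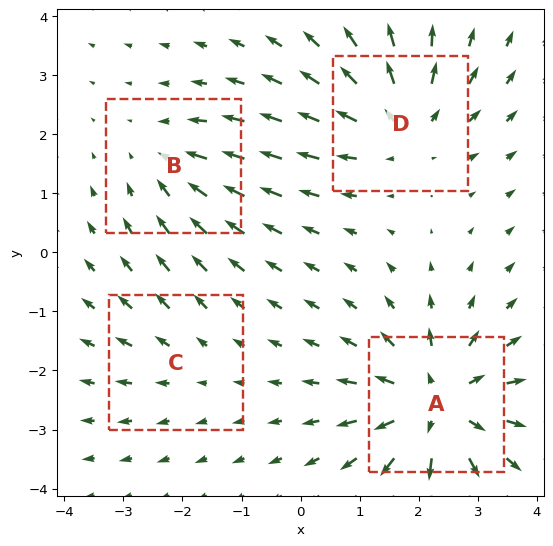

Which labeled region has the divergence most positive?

A

Divergence at each region's feature centre — A: about +7, B: about -3, C: about +2, D: about +5. Region A is most positive.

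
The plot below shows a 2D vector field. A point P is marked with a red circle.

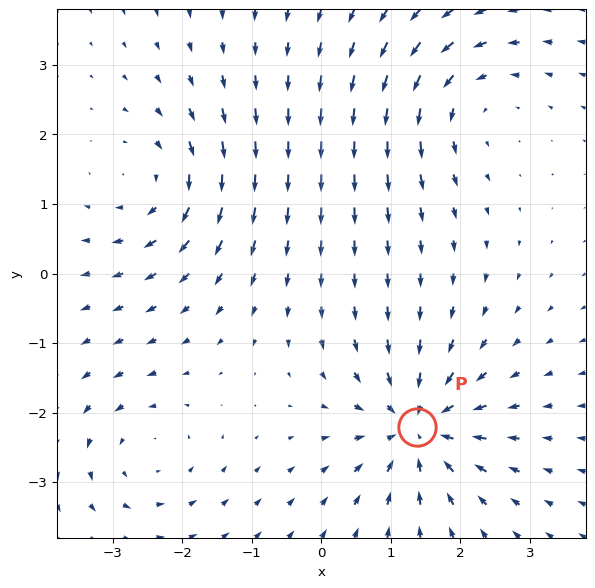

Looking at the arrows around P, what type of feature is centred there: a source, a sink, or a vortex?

sink

At P (1.4, -2.2) the arrows converge inward. Divergence about -7, curl ≈0 — negative divergence with near-zero curl is a sink.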